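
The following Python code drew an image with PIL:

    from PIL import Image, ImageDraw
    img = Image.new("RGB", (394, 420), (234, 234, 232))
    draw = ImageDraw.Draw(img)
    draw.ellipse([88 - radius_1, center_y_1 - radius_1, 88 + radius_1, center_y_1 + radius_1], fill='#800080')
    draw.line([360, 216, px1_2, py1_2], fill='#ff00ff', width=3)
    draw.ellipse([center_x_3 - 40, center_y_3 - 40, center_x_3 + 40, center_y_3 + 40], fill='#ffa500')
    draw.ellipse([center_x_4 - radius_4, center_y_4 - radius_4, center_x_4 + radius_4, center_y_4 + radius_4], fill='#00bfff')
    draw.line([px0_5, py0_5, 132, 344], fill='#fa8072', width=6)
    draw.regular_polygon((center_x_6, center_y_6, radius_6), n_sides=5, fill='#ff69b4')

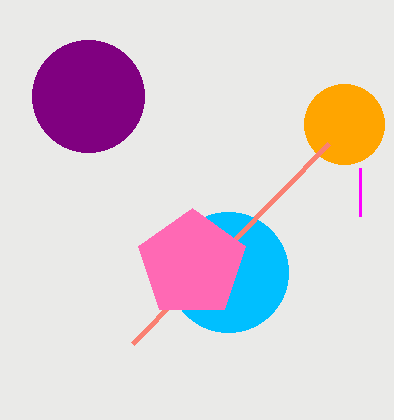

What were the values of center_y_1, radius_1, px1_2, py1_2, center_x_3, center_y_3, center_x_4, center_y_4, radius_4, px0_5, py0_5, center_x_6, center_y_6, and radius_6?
center_y_1 = 96
radius_1 = 56
px1_2 = 360
py1_2 = 168
center_x_3 = 344
center_y_3 = 124
center_x_4 = 228
center_y_4 = 272
radius_4 = 60
px0_5 = 328
py0_5 = 144
center_x_6 = 192
center_y_6 = 264
radius_6 = 56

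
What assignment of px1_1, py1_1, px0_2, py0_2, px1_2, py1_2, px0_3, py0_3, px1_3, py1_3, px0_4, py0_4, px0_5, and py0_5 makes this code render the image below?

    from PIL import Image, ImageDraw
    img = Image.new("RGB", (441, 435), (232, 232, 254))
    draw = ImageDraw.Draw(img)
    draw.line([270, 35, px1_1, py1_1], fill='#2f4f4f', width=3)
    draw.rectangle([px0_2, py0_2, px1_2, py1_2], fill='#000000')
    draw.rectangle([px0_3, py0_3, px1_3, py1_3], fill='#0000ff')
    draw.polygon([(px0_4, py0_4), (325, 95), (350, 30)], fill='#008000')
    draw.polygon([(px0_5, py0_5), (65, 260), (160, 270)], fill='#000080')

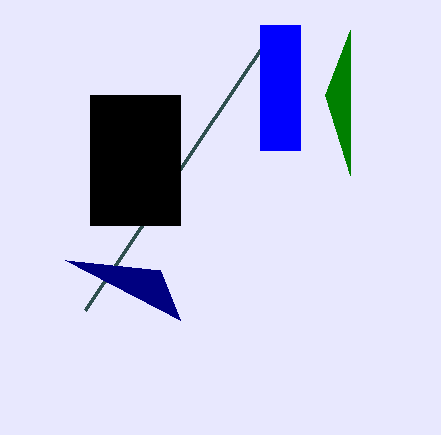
px1_1 = 85; py1_1 = 310; px0_2 = 90; py0_2 = 95; px1_2 = 180; py1_2 = 225; px0_3 = 260; py0_3 = 25; px1_3 = 300; py1_3 = 150; px0_4 = 350; py0_4 = 175; px0_5 = 180; py0_5 = 320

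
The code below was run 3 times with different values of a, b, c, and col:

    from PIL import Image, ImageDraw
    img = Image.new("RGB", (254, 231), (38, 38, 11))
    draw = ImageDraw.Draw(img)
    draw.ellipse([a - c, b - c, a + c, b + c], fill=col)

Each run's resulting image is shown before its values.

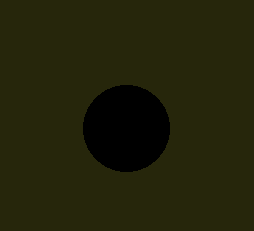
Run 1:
a = 126; b = 128; c = 43; col = 'black'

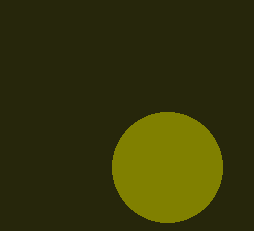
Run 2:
a = 167; b = 167; c = 55; col = 'olive'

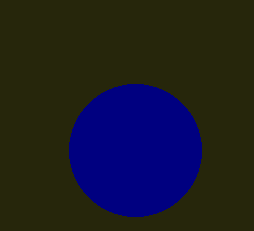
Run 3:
a = 135; b = 150; c = 66; col = 'navy'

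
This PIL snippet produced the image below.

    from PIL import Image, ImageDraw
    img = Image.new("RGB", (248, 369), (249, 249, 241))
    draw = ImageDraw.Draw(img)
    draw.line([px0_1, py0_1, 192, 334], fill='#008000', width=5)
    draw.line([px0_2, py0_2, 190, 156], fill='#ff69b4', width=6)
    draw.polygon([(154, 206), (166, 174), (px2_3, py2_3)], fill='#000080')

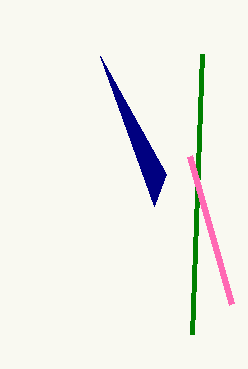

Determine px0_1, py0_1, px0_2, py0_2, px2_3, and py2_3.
px0_1 = 202; py0_1 = 54; px0_2 = 232; py0_2 = 304; px2_3 = 100; py2_3 = 56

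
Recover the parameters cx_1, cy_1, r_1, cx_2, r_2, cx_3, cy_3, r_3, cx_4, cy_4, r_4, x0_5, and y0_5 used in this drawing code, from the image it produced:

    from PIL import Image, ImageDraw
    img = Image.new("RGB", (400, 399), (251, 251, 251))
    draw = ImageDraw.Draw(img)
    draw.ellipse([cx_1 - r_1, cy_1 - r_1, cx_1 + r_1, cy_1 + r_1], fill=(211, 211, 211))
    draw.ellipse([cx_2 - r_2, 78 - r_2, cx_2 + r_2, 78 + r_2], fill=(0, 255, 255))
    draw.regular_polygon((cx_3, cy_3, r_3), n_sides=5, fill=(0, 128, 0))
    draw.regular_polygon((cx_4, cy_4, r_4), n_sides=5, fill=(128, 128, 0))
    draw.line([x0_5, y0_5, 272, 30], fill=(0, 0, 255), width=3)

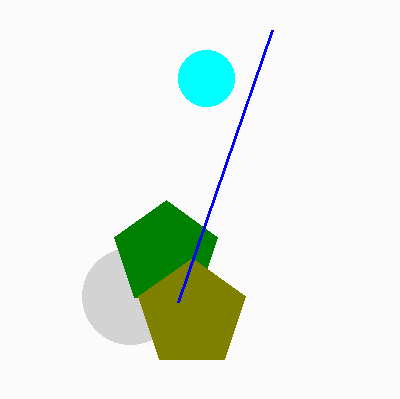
cx_1 = 130; cy_1 = 296; r_1 = 48; cx_2 = 206; r_2 = 28; cx_3 = 166; cy_3 = 254; r_3 = 54; cx_4 = 192; cy_4 = 314; r_4 = 56; x0_5 = 178; y0_5 = 302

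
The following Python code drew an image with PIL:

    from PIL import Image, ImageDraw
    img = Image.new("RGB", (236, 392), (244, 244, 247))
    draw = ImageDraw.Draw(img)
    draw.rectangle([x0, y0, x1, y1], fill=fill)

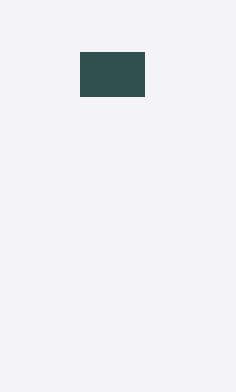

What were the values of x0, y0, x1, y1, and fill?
x0 = 80, y0 = 52, x1 = 144, y1 = 96, fill = 'darkslategray'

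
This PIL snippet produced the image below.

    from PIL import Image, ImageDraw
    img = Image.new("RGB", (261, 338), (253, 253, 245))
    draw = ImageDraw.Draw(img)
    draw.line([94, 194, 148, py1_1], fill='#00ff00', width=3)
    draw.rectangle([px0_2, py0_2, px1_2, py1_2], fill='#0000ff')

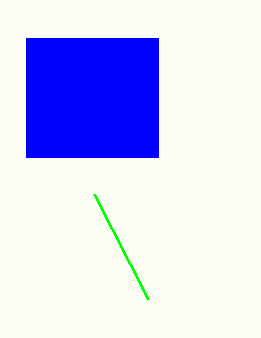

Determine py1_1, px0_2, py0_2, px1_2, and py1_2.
py1_1 = 299
px0_2 = 26
py0_2 = 38
px1_2 = 158
py1_2 = 157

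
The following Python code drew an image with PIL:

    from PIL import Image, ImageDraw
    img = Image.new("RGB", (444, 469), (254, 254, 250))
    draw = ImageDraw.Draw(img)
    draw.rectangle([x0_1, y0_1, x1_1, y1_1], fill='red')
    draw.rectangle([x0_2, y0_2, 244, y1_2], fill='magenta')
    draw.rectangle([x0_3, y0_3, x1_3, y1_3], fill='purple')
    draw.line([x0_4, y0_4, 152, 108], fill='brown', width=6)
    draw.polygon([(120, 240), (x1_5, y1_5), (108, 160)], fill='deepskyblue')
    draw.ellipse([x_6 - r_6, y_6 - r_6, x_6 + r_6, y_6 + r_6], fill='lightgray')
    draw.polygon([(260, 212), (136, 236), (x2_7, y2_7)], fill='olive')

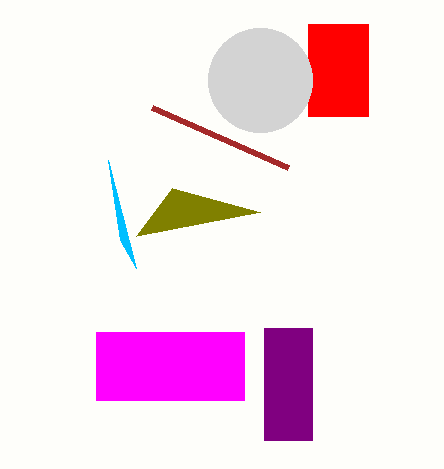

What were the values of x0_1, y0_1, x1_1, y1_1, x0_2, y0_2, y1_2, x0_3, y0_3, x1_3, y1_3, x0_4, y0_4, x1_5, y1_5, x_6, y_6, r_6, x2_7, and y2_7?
x0_1 = 308, y0_1 = 24, x1_1 = 368, y1_1 = 116, x0_2 = 96, y0_2 = 332, y1_2 = 400, x0_3 = 264, y0_3 = 328, x1_3 = 312, y1_3 = 440, x0_4 = 288, y0_4 = 168, x1_5 = 136, y1_5 = 268, x_6 = 260, y_6 = 80, r_6 = 52, x2_7 = 172, y2_7 = 188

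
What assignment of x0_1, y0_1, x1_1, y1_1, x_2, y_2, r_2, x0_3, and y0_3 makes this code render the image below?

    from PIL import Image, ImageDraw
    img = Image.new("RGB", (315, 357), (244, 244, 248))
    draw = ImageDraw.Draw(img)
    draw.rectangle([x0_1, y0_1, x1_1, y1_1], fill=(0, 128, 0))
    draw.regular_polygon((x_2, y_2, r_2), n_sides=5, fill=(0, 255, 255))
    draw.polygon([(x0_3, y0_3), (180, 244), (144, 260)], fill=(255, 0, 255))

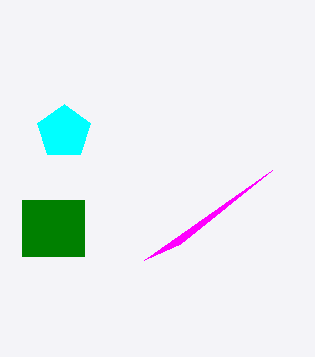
x0_1 = 22, y0_1 = 200, x1_1 = 84, y1_1 = 256, x_2 = 64, y_2 = 132, r_2 = 28, x0_3 = 272, y0_3 = 170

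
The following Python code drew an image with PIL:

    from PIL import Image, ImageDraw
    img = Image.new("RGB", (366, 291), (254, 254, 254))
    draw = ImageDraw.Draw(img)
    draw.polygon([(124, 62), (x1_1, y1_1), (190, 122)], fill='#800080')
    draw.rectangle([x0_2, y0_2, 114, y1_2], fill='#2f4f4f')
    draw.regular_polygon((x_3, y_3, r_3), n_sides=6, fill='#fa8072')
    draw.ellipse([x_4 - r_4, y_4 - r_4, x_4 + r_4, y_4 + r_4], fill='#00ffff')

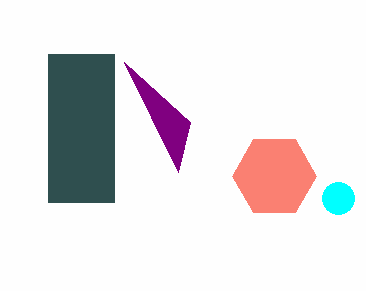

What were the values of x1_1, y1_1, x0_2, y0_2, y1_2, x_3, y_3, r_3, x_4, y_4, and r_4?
x1_1 = 178
y1_1 = 172
x0_2 = 48
y0_2 = 54
y1_2 = 202
x_3 = 274
y_3 = 176
r_3 = 42
x_4 = 338
y_4 = 198
r_4 = 16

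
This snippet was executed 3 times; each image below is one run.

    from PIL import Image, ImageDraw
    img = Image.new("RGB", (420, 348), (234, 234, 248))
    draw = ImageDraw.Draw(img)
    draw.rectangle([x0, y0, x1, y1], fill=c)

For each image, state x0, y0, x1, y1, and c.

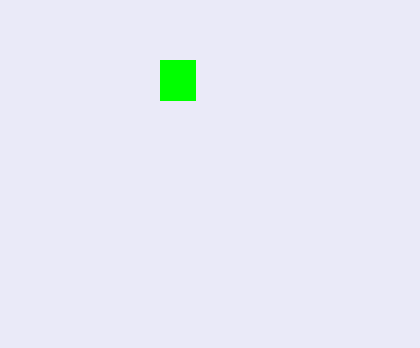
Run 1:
x0 = 160, y0 = 60, x1 = 195, y1 = 100, c = 'lime'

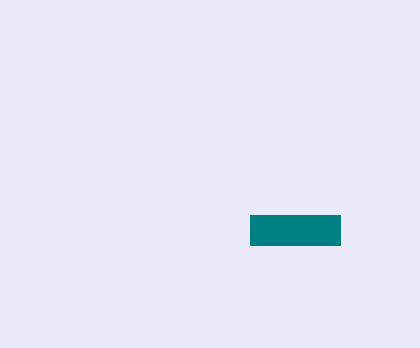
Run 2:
x0 = 250
y0 = 215
x1 = 340
y1 = 245
c = 'teal'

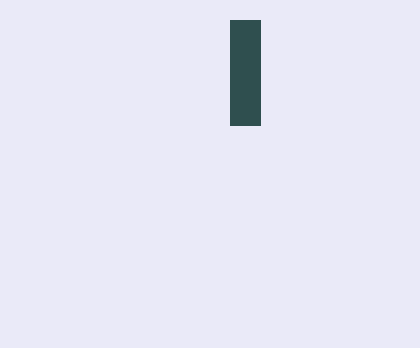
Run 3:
x0 = 230, y0 = 20, x1 = 260, y1 = 125, c = 'darkslategray'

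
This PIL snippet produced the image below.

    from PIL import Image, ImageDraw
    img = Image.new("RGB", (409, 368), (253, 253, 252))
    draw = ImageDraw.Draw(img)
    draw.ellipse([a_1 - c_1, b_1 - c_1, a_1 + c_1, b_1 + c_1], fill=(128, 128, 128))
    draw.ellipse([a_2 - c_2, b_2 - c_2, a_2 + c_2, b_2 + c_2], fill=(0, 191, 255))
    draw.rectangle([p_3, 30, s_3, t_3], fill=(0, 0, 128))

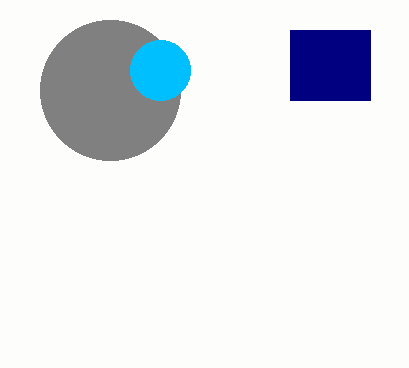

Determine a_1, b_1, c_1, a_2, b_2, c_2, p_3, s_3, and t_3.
a_1 = 110; b_1 = 90; c_1 = 70; a_2 = 160; b_2 = 70; c_2 = 30; p_3 = 290; s_3 = 370; t_3 = 100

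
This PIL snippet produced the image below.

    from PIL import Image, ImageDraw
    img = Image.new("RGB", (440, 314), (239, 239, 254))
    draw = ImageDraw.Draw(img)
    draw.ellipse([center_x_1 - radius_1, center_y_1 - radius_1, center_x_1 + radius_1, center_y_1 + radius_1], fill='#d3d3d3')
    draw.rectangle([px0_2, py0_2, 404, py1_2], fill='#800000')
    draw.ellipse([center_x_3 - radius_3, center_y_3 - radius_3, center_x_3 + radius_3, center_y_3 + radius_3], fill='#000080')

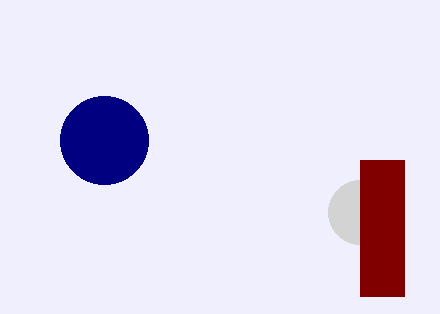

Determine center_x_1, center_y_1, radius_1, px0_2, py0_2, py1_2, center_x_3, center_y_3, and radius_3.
center_x_1 = 360, center_y_1 = 212, radius_1 = 32, px0_2 = 360, py0_2 = 160, py1_2 = 296, center_x_3 = 104, center_y_3 = 140, radius_3 = 44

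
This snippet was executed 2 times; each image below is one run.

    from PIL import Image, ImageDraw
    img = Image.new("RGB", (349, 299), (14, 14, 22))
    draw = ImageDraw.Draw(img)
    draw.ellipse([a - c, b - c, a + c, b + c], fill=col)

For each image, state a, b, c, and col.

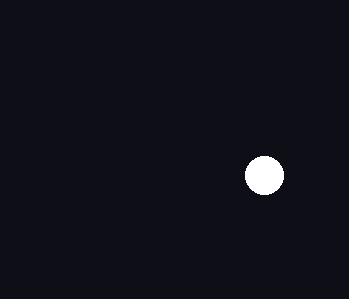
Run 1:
a = 264; b = 175; c = 19; col = 'white'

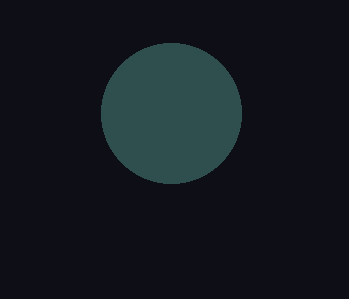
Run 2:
a = 171
b = 113
c = 70
col = 'darkslategray'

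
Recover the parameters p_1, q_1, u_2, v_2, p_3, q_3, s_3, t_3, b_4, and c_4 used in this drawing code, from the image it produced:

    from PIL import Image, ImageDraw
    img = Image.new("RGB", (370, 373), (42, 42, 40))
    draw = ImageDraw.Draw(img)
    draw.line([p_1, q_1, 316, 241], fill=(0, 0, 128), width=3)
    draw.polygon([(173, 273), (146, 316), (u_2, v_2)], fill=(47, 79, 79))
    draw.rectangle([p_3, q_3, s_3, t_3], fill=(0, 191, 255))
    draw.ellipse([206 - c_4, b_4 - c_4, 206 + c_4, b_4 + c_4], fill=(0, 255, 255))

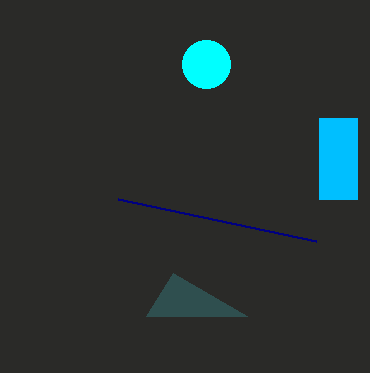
p_1 = 118, q_1 = 199, u_2 = 247, v_2 = 316, p_3 = 319, q_3 = 118, s_3 = 357, t_3 = 199, b_4 = 64, c_4 = 24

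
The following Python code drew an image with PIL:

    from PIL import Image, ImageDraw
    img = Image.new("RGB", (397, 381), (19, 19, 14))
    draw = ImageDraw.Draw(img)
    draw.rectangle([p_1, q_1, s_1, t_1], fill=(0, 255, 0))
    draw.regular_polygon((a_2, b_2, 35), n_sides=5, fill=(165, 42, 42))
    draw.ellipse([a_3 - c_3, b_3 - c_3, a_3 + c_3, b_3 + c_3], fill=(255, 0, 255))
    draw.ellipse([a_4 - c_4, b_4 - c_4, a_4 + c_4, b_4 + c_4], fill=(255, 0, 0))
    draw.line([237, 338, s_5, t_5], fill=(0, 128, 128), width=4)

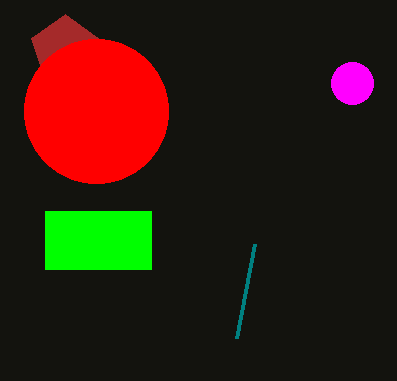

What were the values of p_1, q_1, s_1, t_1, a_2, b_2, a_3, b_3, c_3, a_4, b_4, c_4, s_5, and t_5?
p_1 = 45; q_1 = 211; s_1 = 151; t_1 = 269; a_2 = 65; b_2 = 49; a_3 = 352; b_3 = 83; c_3 = 21; a_4 = 96; b_4 = 111; c_4 = 72; s_5 = 255; t_5 = 244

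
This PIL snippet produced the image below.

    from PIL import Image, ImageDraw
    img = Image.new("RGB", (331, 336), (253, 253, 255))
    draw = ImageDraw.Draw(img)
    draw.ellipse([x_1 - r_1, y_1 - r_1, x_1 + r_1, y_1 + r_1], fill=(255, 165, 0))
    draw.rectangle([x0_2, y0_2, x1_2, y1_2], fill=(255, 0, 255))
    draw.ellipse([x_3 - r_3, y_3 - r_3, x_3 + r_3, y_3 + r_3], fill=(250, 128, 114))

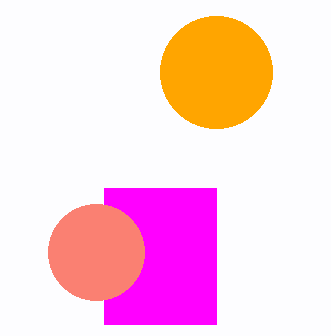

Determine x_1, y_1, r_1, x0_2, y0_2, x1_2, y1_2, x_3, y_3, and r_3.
x_1 = 216, y_1 = 72, r_1 = 56, x0_2 = 104, y0_2 = 188, x1_2 = 216, y1_2 = 324, x_3 = 96, y_3 = 252, r_3 = 48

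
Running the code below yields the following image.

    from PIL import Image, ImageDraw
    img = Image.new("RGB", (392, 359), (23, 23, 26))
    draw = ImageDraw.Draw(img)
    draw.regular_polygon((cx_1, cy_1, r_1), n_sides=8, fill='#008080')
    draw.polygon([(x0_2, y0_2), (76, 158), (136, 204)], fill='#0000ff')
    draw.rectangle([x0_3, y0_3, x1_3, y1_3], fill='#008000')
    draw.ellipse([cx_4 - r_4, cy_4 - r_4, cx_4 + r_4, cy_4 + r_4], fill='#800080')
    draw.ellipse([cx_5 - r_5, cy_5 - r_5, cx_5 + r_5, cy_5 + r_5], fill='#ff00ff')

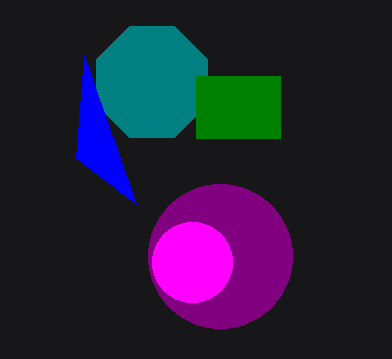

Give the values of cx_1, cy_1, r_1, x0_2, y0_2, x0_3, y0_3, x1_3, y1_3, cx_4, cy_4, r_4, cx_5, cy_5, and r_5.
cx_1 = 152, cy_1 = 82, r_1 = 60, x0_2 = 84, y0_2 = 56, x0_3 = 196, y0_3 = 76, x1_3 = 280, y1_3 = 138, cx_4 = 220, cy_4 = 256, r_4 = 72, cx_5 = 192, cy_5 = 262, r_5 = 40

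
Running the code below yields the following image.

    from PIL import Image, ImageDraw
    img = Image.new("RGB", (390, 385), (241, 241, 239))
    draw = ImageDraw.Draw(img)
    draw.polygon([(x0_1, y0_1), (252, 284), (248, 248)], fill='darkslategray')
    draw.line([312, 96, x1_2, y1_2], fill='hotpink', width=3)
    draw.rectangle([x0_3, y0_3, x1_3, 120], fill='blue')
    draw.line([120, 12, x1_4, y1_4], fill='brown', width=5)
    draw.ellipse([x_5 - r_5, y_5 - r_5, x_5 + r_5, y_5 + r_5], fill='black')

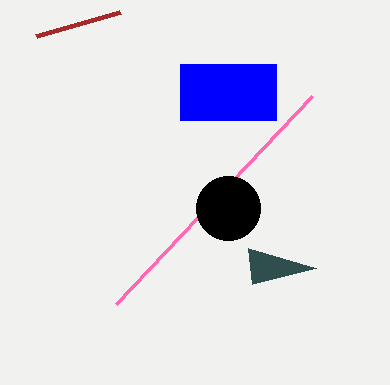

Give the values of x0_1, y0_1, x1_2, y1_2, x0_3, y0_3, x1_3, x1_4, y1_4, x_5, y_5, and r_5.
x0_1 = 316
y0_1 = 268
x1_2 = 116
y1_2 = 304
x0_3 = 180
y0_3 = 64
x1_3 = 276
x1_4 = 36
y1_4 = 36
x_5 = 228
y_5 = 208
r_5 = 32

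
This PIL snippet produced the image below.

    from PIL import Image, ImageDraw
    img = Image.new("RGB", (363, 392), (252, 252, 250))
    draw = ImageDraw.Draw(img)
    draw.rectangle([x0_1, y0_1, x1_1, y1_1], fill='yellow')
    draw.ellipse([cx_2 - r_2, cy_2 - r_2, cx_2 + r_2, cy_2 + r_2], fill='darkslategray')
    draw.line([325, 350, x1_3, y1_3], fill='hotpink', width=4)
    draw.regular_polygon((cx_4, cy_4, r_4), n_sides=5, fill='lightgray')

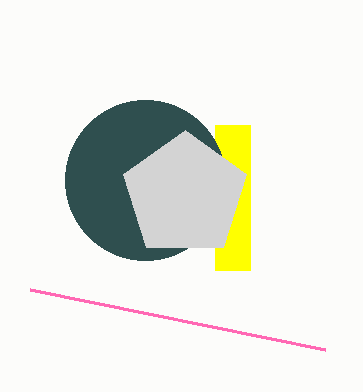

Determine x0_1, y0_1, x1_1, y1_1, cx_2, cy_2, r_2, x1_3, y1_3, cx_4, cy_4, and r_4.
x0_1 = 215
y0_1 = 125
x1_1 = 250
y1_1 = 270
cx_2 = 145
cy_2 = 180
r_2 = 80
x1_3 = 30
y1_3 = 290
cx_4 = 185
cy_4 = 195
r_4 = 65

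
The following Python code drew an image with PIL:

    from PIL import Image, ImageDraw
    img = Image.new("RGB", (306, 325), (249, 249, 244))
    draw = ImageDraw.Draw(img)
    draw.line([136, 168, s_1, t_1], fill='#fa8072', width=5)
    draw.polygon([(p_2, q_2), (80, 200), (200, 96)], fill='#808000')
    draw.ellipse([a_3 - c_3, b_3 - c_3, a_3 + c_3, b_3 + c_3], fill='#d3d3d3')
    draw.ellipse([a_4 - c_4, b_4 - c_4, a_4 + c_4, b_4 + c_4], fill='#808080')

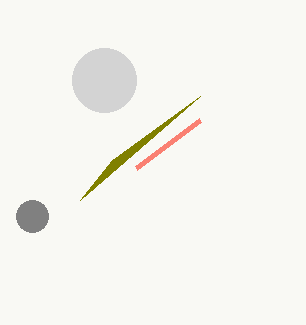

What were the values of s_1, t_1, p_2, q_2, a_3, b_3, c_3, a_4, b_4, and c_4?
s_1 = 200; t_1 = 120; p_2 = 112; q_2 = 160; a_3 = 104; b_3 = 80; c_3 = 32; a_4 = 32; b_4 = 216; c_4 = 16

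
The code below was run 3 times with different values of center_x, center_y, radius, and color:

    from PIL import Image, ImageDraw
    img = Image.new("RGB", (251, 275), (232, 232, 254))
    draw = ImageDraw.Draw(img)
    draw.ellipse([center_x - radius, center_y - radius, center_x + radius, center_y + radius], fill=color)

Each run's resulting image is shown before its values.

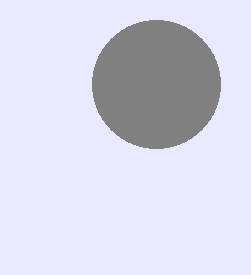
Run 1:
center_x = 156; center_y = 84; radius = 64; color = 'gray'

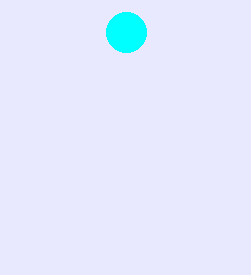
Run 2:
center_x = 126, center_y = 32, radius = 20, color = 'cyan'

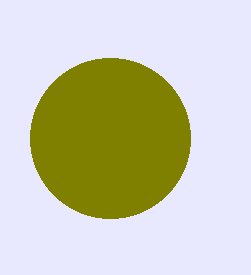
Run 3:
center_x = 110, center_y = 138, radius = 80, color = 'olive'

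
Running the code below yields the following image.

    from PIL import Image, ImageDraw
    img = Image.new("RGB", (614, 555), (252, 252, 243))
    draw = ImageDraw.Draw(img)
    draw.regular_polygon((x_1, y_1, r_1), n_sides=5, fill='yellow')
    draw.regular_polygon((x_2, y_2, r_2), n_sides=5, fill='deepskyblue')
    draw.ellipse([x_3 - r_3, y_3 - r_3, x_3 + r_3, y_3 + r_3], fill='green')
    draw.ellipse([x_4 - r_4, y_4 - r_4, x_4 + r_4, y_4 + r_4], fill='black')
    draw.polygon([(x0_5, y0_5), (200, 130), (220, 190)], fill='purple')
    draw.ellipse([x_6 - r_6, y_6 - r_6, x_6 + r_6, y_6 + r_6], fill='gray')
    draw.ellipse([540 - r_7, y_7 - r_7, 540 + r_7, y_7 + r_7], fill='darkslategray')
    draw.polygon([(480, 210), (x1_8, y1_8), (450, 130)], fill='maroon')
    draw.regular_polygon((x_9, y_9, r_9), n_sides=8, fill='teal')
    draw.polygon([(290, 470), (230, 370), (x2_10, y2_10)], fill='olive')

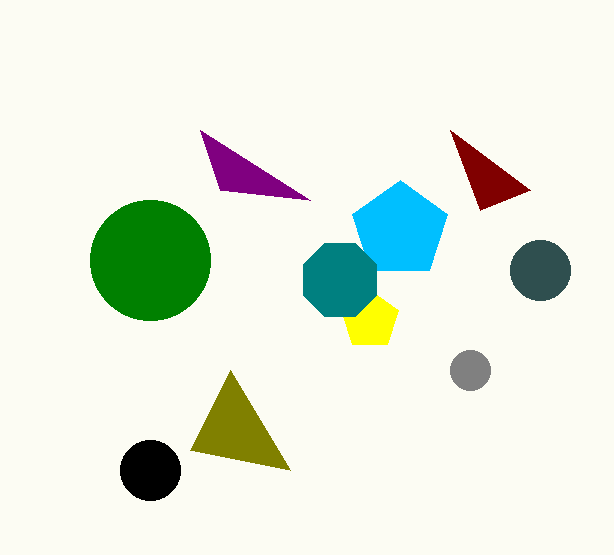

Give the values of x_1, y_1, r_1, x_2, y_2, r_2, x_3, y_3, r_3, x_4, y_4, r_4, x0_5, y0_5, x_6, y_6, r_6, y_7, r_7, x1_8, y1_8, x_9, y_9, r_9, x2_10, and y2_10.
x_1 = 370
y_1 = 320
r_1 = 30
x_2 = 400
y_2 = 230
r_2 = 50
x_3 = 150
y_3 = 260
r_3 = 60
x_4 = 150
y_4 = 470
r_4 = 30
x0_5 = 310
y0_5 = 200
x_6 = 470
y_6 = 370
r_6 = 20
y_7 = 270
r_7 = 30
x1_8 = 530
y1_8 = 190
x_9 = 340
y_9 = 280
r_9 = 40
x2_10 = 190
y2_10 = 450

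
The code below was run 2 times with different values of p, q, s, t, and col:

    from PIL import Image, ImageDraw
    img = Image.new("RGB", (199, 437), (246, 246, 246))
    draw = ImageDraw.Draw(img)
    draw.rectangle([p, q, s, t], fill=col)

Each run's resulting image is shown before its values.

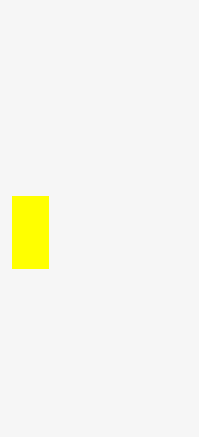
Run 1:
p = 12, q = 196, s = 48, t = 268, col = 'yellow'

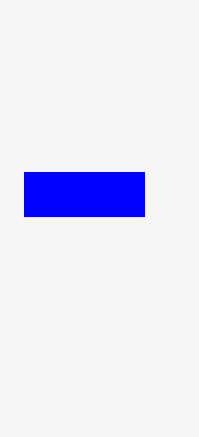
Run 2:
p = 24
q = 172
s = 144
t = 216
col = 'blue'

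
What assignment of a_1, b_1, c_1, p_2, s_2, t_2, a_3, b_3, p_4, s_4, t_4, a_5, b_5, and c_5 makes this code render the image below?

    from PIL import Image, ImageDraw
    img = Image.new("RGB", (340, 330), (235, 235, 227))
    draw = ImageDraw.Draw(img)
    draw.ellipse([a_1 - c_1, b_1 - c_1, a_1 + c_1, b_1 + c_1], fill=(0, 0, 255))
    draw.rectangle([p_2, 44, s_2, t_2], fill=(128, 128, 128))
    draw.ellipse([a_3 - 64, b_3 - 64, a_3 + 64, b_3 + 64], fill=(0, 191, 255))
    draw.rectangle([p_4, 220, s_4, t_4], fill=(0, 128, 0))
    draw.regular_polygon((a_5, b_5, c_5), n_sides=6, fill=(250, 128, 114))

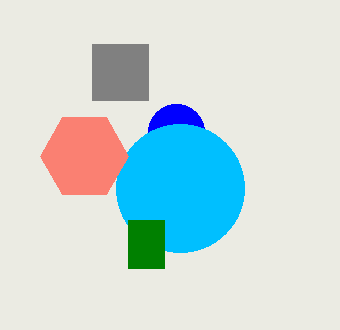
a_1 = 176, b_1 = 132, c_1 = 28, p_2 = 92, s_2 = 148, t_2 = 100, a_3 = 180, b_3 = 188, p_4 = 128, s_4 = 164, t_4 = 268, a_5 = 84, b_5 = 156, c_5 = 44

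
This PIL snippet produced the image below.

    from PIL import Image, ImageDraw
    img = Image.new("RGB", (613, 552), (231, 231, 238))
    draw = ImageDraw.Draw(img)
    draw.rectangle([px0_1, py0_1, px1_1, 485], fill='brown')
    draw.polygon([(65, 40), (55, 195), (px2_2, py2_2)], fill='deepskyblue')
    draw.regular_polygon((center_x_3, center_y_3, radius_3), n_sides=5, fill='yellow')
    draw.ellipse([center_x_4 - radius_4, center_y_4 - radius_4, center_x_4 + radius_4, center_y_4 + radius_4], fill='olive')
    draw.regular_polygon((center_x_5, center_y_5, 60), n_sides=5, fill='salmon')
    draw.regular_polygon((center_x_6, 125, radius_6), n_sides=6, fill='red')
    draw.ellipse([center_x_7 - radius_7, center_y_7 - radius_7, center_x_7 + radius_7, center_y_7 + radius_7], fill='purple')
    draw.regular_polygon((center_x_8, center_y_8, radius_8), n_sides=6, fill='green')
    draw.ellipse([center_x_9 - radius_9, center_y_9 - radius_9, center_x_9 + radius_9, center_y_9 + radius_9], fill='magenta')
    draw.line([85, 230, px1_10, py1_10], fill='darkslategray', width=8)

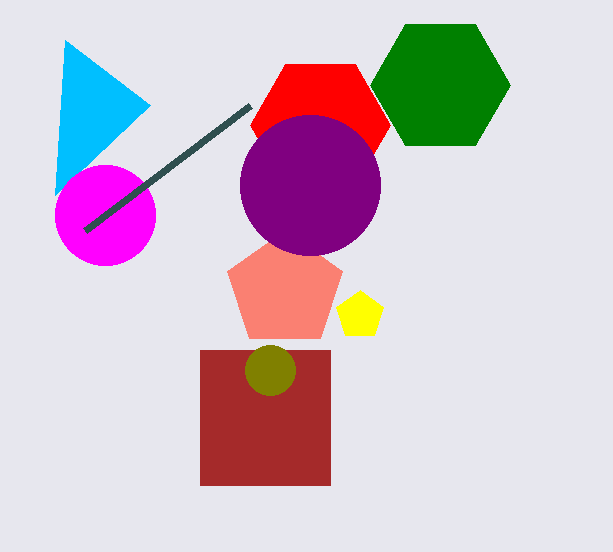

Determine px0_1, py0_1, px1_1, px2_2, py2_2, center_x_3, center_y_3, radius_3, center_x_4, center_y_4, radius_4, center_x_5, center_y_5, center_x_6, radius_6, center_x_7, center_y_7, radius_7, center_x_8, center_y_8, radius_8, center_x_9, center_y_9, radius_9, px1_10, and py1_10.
px0_1 = 200
py0_1 = 350
px1_1 = 330
px2_2 = 150
py2_2 = 105
center_x_3 = 360
center_y_3 = 315
radius_3 = 25
center_x_4 = 270
center_y_4 = 370
radius_4 = 25
center_x_5 = 285
center_y_5 = 290
center_x_6 = 320
radius_6 = 70
center_x_7 = 310
center_y_7 = 185
radius_7 = 70
center_x_8 = 440
center_y_8 = 85
radius_8 = 70
center_x_9 = 105
center_y_9 = 215
radius_9 = 50
px1_10 = 250
py1_10 = 105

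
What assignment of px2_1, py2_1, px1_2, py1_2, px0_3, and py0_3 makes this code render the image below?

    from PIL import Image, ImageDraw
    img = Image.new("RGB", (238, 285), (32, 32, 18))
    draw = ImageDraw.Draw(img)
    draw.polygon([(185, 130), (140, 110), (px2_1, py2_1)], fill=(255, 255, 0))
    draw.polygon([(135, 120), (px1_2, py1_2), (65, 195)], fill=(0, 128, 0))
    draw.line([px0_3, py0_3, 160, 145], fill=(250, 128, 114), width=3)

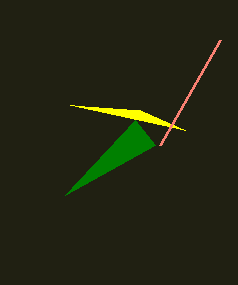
px2_1 = 70; py2_1 = 105; px1_2 = 155; py1_2 = 145; px0_3 = 220; py0_3 = 40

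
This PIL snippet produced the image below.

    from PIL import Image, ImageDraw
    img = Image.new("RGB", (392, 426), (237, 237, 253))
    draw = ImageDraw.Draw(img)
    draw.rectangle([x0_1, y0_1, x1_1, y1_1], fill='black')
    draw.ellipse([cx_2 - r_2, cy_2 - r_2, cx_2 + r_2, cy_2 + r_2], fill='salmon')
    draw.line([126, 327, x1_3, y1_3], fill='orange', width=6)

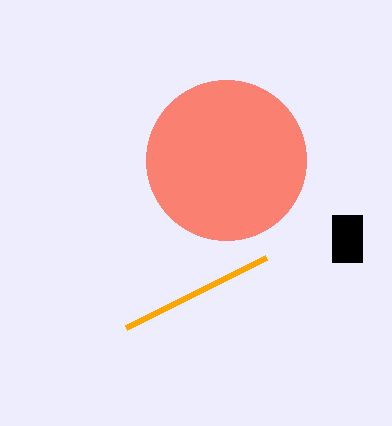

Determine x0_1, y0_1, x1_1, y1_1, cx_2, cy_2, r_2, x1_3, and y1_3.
x0_1 = 332, y0_1 = 215, x1_1 = 362, y1_1 = 262, cx_2 = 226, cy_2 = 160, r_2 = 80, x1_3 = 266, y1_3 = 257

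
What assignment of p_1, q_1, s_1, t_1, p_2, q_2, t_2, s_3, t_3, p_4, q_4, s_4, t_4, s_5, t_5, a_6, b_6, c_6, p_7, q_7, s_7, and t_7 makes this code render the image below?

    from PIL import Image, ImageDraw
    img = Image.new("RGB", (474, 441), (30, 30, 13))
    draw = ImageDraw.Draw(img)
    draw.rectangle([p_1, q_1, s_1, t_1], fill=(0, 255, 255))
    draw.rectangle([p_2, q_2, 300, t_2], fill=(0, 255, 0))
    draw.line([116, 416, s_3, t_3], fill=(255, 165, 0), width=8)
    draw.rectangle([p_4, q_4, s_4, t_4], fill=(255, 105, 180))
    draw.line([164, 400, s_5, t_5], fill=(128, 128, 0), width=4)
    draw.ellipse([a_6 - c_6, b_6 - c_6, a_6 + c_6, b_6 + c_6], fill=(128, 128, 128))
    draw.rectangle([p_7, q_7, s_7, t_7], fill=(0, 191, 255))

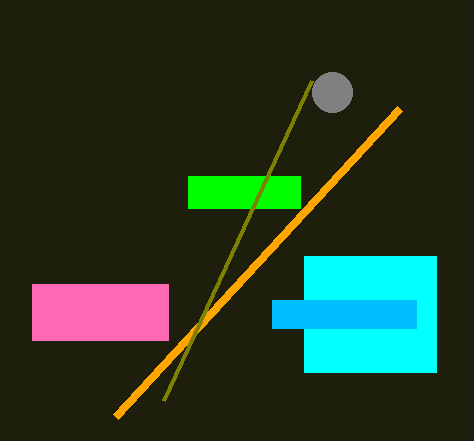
p_1 = 304, q_1 = 256, s_1 = 436, t_1 = 372, p_2 = 188, q_2 = 176, t_2 = 208, s_3 = 400, t_3 = 108, p_4 = 32, q_4 = 284, s_4 = 168, t_4 = 340, s_5 = 312, t_5 = 80, a_6 = 332, b_6 = 92, c_6 = 20, p_7 = 272, q_7 = 300, s_7 = 416, t_7 = 328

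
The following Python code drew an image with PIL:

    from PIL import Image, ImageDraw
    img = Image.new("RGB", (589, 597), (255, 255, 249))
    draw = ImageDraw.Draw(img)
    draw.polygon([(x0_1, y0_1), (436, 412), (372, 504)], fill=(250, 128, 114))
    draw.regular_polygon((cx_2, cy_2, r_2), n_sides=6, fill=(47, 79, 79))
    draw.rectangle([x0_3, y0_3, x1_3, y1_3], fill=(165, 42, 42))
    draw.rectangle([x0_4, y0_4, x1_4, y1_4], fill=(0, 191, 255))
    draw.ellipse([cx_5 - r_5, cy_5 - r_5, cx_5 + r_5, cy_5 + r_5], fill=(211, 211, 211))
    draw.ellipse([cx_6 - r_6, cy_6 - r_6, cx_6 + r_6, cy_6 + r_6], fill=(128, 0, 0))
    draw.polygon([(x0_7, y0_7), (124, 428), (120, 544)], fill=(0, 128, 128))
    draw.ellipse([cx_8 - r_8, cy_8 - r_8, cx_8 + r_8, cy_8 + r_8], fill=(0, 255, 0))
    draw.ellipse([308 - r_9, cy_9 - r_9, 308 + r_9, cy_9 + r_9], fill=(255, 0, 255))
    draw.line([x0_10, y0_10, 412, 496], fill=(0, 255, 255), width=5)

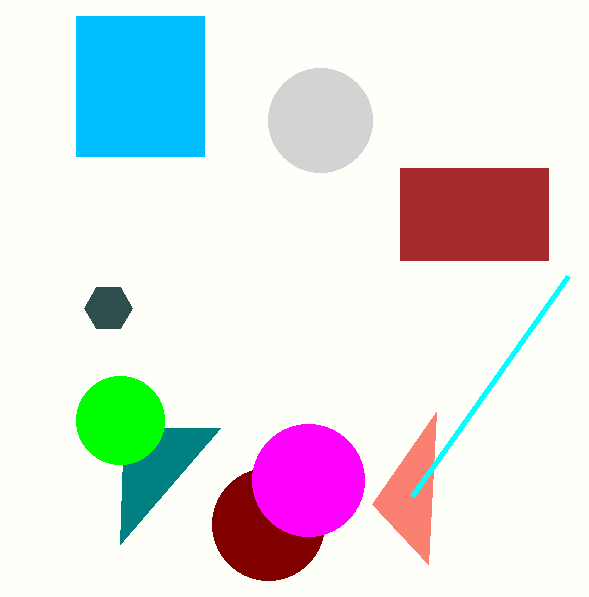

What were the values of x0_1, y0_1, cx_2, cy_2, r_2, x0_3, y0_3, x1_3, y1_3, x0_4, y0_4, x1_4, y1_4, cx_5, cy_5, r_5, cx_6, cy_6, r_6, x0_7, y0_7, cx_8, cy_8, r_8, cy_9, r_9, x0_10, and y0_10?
x0_1 = 428
y0_1 = 564
cx_2 = 108
cy_2 = 308
r_2 = 24
x0_3 = 400
y0_3 = 168
x1_3 = 548
y1_3 = 260
x0_4 = 76
y0_4 = 16
x1_4 = 204
y1_4 = 156
cx_5 = 320
cy_5 = 120
r_5 = 52
cx_6 = 268
cy_6 = 524
r_6 = 56
x0_7 = 220
y0_7 = 428
cx_8 = 120
cy_8 = 420
r_8 = 44
cy_9 = 480
r_9 = 56
x0_10 = 568
y0_10 = 276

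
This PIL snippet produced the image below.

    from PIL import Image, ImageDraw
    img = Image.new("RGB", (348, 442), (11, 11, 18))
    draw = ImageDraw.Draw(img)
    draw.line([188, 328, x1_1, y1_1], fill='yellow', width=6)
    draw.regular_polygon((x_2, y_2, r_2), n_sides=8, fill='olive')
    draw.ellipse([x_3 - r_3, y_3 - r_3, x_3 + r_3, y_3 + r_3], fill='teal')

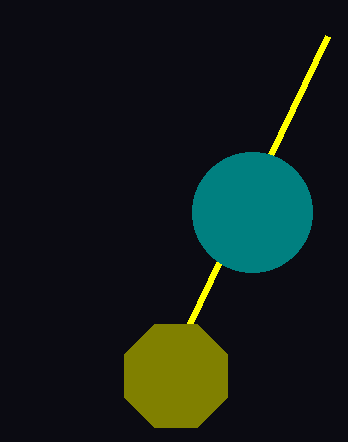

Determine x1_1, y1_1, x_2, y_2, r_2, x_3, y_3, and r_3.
x1_1 = 328; y1_1 = 36; x_2 = 176; y_2 = 376; r_2 = 56; x_3 = 252; y_3 = 212; r_3 = 60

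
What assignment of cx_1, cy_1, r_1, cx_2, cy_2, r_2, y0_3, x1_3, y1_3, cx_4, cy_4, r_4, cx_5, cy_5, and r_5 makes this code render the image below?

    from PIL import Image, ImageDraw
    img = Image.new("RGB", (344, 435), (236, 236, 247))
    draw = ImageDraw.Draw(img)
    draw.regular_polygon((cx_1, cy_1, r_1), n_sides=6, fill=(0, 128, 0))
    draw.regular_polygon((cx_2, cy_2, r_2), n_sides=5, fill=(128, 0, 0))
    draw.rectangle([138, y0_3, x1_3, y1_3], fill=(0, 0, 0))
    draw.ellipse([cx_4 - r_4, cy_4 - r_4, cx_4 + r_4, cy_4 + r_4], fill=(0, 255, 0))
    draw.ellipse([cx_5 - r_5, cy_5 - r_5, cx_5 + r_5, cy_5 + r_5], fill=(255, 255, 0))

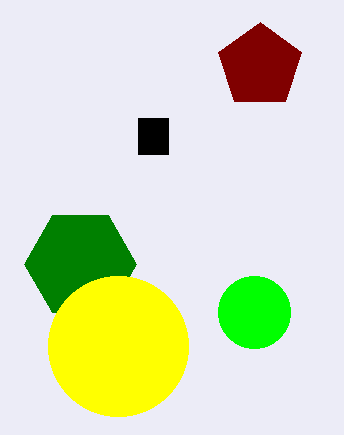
cx_1 = 80; cy_1 = 264; r_1 = 56; cx_2 = 260; cy_2 = 66; r_2 = 44; y0_3 = 118; x1_3 = 168; y1_3 = 154; cx_4 = 254; cy_4 = 312; r_4 = 36; cx_5 = 118; cy_5 = 346; r_5 = 70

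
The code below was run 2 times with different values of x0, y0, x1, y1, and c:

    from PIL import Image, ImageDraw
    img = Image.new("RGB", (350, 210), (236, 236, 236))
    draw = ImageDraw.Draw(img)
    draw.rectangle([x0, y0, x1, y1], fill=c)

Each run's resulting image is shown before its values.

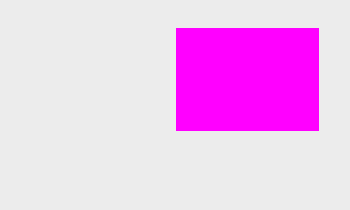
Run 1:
x0 = 176
y0 = 28
x1 = 318
y1 = 130
c = 'magenta'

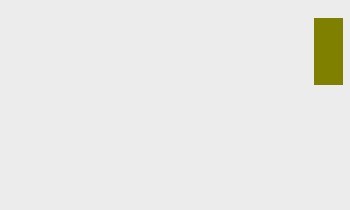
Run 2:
x0 = 314; y0 = 18; x1 = 342; y1 = 84; c = 'olive'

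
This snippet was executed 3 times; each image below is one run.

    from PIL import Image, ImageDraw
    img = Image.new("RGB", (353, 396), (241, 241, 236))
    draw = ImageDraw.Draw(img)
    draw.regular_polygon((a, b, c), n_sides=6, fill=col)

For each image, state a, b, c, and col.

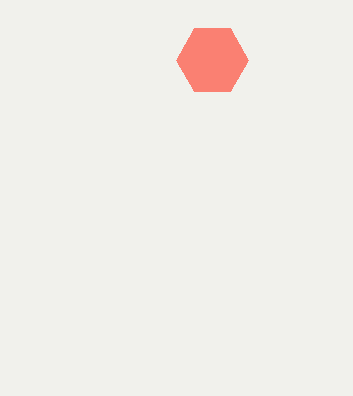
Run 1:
a = 212
b = 60
c = 36
col = 'salmon'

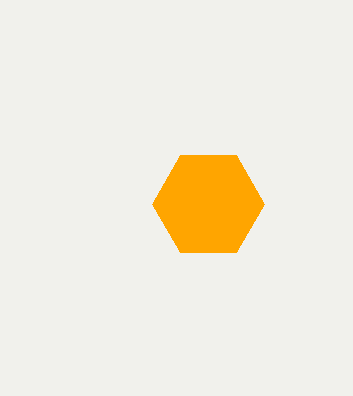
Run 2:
a = 208
b = 204
c = 56
col = 'orange'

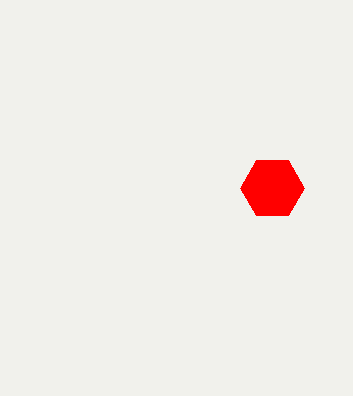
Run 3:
a = 272, b = 188, c = 32, col = 'red'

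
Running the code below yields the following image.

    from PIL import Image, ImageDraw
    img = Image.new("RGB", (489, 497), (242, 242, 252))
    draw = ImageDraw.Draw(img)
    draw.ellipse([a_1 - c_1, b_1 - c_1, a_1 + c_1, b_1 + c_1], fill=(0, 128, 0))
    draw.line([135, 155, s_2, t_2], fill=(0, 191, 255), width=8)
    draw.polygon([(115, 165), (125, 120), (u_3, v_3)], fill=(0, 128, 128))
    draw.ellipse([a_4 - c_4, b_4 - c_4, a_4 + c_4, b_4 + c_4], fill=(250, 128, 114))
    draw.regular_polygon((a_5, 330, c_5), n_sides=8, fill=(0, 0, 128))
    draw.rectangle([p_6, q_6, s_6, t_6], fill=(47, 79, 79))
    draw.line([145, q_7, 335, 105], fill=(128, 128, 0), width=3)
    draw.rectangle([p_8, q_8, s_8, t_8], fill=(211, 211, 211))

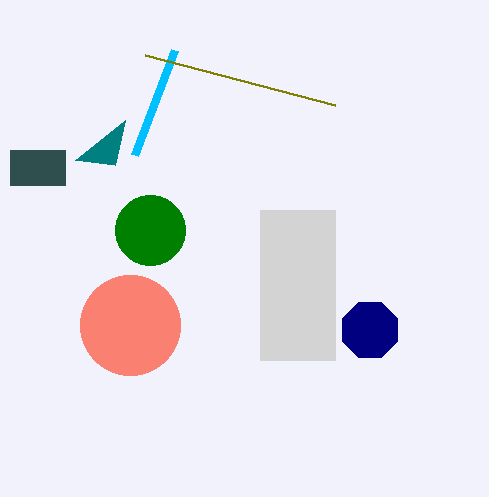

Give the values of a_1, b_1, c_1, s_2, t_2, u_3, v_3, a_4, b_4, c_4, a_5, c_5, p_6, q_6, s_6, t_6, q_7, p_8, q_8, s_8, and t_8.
a_1 = 150
b_1 = 230
c_1 = 35
s_2 = 175
t_2 = 50
u_3 = 75
v_3 = 160
a_4 = 130
b_4 = 325
c_4 = 50
a_5 = 370
c_5 = 30
p_6 = 10
q_6 = 150
s_6 = 65
t_6 = 185
q_7 = 55
p_8 = 260
q_8 = 210
s_8 = 335
t_8 = 360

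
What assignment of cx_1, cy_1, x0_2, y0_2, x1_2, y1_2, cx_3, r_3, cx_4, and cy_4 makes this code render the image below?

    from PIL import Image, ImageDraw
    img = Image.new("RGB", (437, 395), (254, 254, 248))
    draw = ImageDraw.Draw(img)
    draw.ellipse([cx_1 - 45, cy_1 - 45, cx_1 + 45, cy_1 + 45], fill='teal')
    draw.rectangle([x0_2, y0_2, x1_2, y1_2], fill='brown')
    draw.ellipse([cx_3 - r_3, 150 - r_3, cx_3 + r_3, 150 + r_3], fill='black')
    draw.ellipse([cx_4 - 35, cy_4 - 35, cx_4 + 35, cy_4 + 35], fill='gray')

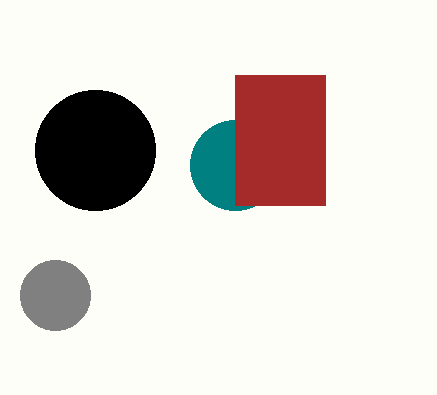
cx_1 = 235; cy_1 = 165; x0_2 = 235; y0_2 = 75; x1_2 = 325; y1_2 = 205; cx_3 = 95; r_3 = 60; cx_4 = 55; cy_4 = 295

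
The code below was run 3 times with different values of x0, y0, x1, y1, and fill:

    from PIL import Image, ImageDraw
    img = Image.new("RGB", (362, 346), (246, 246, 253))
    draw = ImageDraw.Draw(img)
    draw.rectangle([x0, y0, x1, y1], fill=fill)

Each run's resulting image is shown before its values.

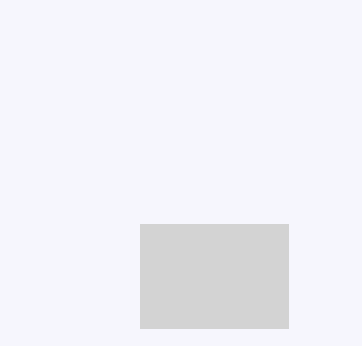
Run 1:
x0 = 140, y0 = 224, x1 = 288, y1 = 328, fill = 'lightgray'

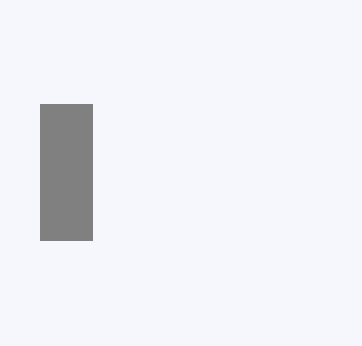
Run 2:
x0 = 40; y0 = 104; x1 = 92; y1 = 240; fill = 'gray'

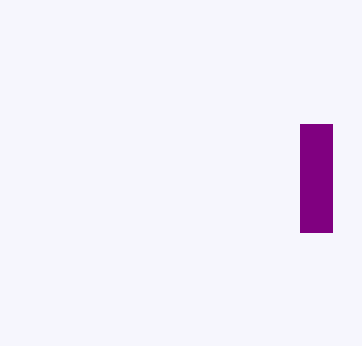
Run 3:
x0 = 300
y0 = 124
x1 = 332
y1 = 232
fill = 'purple'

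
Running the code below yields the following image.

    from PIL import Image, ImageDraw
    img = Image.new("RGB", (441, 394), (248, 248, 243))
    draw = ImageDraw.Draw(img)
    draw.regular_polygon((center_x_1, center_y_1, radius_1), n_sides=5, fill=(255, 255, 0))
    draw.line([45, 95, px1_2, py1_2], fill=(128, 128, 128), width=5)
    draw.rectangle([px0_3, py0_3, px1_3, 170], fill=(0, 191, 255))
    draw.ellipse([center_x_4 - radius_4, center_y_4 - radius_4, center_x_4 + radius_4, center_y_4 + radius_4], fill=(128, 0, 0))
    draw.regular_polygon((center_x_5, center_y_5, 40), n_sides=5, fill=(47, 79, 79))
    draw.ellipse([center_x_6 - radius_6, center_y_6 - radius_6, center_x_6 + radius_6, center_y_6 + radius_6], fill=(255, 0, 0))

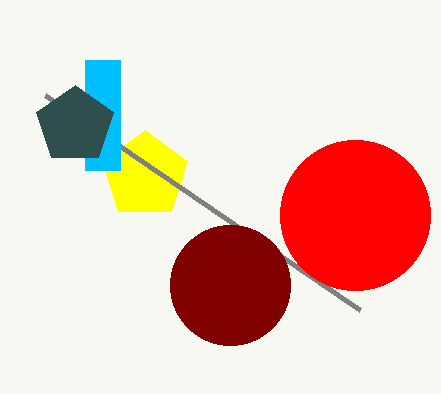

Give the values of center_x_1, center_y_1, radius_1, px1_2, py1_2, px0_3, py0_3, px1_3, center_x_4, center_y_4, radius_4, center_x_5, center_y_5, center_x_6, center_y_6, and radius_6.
center_x_1 = 145
center_y_1 = 175
radius_1 = 45
px1_2 = 360
py1_2 = 310
px0_3 = 85
py0_3 = 60
px1_3 = 120
center_x_4 = 230
center_y_4 = 285
radius_4 = 60
center_x_5 = 75
center_y_5 = 125
center_x_6 = 355
center_y_6 = 215
radius_6 = 75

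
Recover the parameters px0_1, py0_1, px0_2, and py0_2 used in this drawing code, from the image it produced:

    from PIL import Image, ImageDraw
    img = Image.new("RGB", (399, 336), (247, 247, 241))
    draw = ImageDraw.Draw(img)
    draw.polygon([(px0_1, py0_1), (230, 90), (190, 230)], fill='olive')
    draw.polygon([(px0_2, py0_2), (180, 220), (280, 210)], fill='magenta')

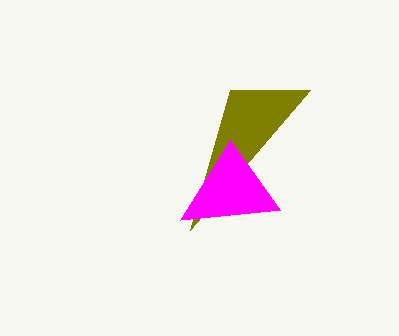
px0_1 = 310, py0_1 = 90, px0_2 = 230, py0_2 = 140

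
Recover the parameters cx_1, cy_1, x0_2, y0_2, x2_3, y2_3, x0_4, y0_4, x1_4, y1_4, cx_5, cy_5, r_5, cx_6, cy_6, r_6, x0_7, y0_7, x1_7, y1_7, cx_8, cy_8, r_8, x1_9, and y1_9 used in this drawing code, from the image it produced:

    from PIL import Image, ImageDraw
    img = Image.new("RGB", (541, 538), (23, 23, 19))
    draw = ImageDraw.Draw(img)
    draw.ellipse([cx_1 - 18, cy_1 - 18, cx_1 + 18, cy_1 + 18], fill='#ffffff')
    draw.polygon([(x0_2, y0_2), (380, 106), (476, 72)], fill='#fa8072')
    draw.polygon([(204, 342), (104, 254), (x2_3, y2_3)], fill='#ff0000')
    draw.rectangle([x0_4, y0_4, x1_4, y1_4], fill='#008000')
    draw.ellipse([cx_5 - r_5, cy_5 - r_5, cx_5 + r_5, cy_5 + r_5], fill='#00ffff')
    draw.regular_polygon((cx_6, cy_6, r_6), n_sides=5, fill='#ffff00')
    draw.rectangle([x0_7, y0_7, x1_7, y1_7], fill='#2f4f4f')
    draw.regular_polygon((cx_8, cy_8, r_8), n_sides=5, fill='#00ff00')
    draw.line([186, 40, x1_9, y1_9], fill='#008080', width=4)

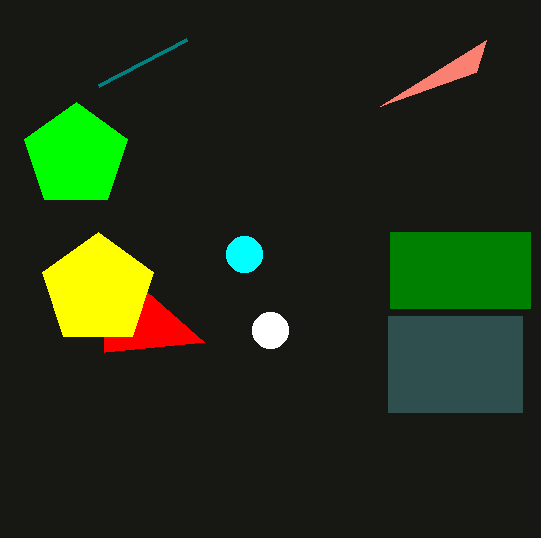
cx_1 = 270; cy_1 = 330; x0_2 = 486; y0_2 = 40; x2_3 = 104; y2_3 = 352; x0_4 = 390; y0_4 = 232; x1_4 = 530; y1_4 = 308; cx_5 = 244; cy_5 = 254; r_5 = 18; cx_6 = 98; cy_6 = 290; r_6 = 58; x0_7 = 388; y0_7 = 316; x1_7 = 522; y1_7 = 412; cx_8 = 76; cy_8 = 156; r_8 = 54; x1_9 = 98; y1_9 = 86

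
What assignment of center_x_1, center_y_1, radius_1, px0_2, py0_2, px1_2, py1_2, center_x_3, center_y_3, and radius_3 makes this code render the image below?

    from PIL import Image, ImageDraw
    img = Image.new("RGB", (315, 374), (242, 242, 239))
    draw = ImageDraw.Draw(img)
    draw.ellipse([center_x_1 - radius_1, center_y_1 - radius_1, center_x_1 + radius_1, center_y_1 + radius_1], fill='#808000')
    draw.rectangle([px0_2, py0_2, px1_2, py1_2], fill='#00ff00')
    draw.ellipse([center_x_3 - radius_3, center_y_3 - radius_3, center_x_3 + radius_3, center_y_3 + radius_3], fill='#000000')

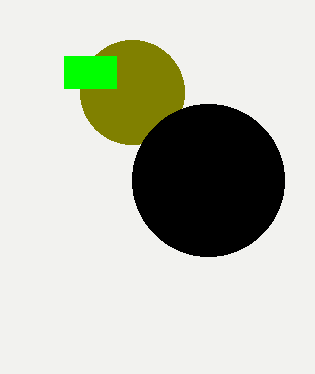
center_x_1 = 132, center_y_1 = 92, radius_1 = 52, px0_2 = 64, py0_2 = 56, px1_2 = 116, py1_2 = 88, center_x_3 = 208, center_y_3 = 180, radius_3 = 76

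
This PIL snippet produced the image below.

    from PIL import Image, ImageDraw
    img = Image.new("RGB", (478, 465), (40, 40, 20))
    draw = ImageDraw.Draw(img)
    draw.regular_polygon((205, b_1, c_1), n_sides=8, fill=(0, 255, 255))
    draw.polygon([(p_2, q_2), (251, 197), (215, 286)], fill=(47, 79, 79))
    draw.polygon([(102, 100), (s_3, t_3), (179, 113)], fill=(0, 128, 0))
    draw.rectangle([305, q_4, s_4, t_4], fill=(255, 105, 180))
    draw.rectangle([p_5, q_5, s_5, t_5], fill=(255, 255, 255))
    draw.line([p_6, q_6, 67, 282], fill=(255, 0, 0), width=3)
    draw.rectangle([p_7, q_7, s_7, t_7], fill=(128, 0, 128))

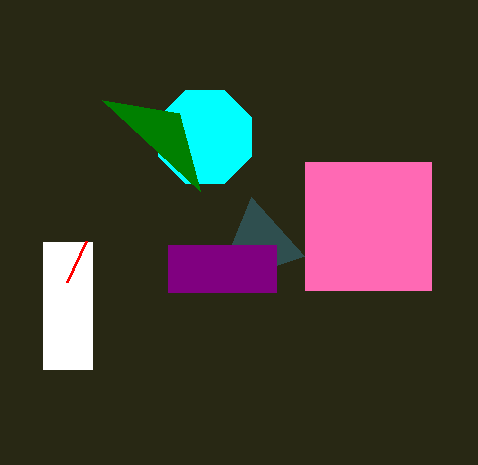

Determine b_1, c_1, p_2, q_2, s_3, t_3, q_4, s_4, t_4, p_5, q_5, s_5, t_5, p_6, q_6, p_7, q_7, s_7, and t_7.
b_1 = 137; c_1 = 50; p_2 = 304; q_2 = 256; s_3 = 200; t_3 = 191; q_4 = 162; s_4 = 431; t_4 = 290; p_5 = 43; q_5 = 242; s_5 = 92; t_5 = 369; p_6 = 86; q_6 = 241; p_7 = 168; q_7 = 245; s_7 = 276; t_7 = 292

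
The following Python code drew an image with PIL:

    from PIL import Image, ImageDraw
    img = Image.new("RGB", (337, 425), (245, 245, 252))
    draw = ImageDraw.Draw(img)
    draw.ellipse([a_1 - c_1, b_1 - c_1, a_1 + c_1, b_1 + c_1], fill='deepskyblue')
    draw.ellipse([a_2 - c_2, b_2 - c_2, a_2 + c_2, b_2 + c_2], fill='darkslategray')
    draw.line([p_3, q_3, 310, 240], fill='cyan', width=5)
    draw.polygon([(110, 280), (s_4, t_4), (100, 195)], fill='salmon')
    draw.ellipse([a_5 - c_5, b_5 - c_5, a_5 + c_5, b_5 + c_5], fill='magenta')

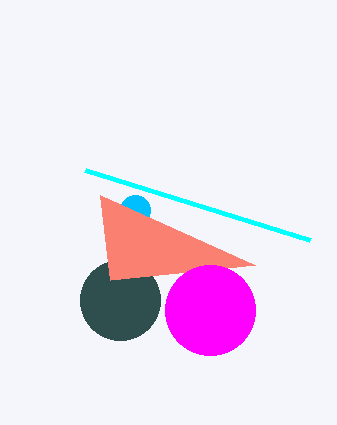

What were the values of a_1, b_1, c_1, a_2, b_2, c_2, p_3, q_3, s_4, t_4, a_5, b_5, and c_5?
a_1 = 135; b_1 = 210; c_1 = 15; a_2 = 120; b_2 = 300; c_2 = 40; p_3 = 85; q_3 = 170; s_4 = 255; t_4 = 265; a_5 = 210; b_5 = 310; c_5 = 45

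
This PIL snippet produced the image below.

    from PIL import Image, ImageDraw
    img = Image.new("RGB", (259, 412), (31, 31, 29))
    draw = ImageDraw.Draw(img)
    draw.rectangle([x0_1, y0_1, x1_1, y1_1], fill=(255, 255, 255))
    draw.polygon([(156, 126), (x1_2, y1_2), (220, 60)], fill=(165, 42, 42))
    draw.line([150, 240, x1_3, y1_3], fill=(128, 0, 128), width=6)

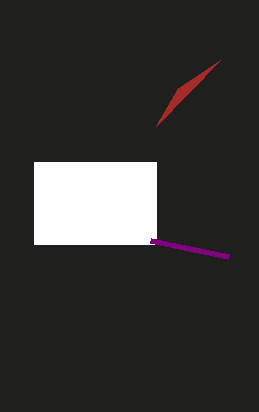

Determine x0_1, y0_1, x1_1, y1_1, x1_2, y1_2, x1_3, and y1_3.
x0_1 = 34, y0_1 = 162, x1_1 = 156, y1_1 = 244, x1_2 = 178, y1_2 = 88, x1_3 = 228, y1_3 = 256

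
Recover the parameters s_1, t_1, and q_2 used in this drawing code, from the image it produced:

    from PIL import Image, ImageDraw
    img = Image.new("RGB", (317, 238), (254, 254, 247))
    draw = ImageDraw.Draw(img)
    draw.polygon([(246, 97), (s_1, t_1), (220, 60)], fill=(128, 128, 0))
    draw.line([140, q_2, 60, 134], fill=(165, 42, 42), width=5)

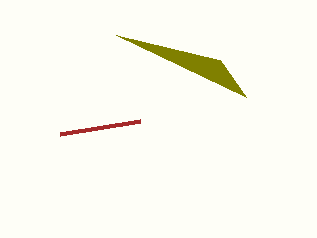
s_1 = 116
t_1 = 35
q_2 = 121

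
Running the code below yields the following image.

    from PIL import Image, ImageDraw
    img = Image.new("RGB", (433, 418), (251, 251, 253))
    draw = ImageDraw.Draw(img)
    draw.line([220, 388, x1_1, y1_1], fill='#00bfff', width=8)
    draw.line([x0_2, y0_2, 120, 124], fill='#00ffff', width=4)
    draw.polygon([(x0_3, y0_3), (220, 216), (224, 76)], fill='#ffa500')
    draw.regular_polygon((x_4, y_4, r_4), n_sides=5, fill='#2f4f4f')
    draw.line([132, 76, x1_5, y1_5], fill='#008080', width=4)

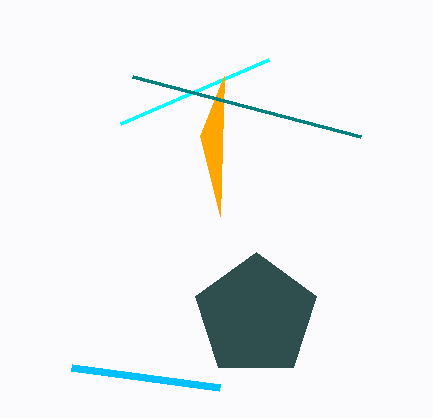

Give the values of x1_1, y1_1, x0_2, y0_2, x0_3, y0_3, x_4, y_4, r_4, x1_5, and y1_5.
x1_1 = 72
y1_1 = 368
x0_2 = 268
y0_2 = 60
x0_3 = 200
y0_3 = 136
x_4 = 256
y_4 = 316
r_4 = 64
x1_5 = 360
y1_5 = 136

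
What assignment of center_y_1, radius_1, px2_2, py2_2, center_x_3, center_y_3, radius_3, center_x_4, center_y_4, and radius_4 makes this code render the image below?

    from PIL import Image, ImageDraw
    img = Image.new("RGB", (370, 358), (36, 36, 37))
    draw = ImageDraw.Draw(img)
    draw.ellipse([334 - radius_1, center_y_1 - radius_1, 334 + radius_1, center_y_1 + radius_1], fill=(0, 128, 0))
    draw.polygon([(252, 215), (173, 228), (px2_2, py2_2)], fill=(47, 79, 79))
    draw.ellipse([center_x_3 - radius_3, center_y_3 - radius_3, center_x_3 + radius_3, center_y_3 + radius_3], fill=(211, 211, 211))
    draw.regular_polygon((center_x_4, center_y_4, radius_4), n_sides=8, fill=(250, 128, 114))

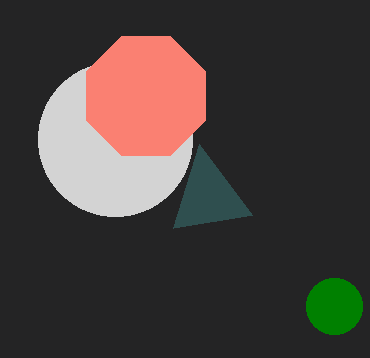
center_y_1 = 306; radius_1 = 28; px2_2 = 199; py2_2 = 144; center_x_3 = 115; center_y_3 = 139; radius_3 = 77; center_x_4 = 146; center_y_4 = 96; radius_4 = 64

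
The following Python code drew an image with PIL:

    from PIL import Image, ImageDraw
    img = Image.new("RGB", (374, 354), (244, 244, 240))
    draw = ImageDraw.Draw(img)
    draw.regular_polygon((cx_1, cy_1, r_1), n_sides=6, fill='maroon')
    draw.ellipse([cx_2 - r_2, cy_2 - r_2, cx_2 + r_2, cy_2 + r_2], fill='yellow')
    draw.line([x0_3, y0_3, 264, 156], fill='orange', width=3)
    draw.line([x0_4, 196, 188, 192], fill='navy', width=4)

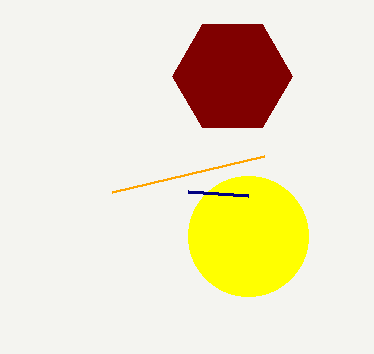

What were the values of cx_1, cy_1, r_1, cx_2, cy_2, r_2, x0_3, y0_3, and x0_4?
cx_1 = 232, cy_1 = 76, r_1 = 60, cx_2 = 248, cy_2 = 236, r_2 = 60, x0_3 = 112, y0_3 = 192, x0_4 = 248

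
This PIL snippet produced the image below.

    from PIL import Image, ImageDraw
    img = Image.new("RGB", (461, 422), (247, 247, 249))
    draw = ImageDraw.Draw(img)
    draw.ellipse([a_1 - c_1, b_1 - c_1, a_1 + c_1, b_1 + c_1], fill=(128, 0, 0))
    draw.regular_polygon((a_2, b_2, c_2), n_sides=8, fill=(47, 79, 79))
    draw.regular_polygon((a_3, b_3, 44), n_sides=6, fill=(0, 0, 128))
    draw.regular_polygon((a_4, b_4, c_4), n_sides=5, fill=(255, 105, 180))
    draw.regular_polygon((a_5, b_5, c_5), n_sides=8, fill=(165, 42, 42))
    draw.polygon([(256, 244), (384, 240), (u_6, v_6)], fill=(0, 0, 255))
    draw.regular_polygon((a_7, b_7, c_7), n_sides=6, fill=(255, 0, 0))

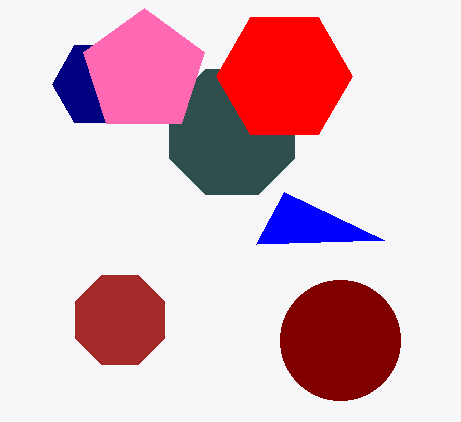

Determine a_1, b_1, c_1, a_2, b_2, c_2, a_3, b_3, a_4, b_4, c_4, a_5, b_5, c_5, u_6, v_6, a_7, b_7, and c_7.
a_1 = 340
b_1 = 340
c_1 = 60
a_2 = 232
b_2 = 132
c_2 = 68
a_3 = 96
b_3 = 84
a_4 = 144
b_4 = 72
c_4 = 64
a_5 = 120
b_5 = 320
c_5 = 48
u_6 = 284
v_6 = 192
a_7 = 284
b_7 = 76
c_7 = 68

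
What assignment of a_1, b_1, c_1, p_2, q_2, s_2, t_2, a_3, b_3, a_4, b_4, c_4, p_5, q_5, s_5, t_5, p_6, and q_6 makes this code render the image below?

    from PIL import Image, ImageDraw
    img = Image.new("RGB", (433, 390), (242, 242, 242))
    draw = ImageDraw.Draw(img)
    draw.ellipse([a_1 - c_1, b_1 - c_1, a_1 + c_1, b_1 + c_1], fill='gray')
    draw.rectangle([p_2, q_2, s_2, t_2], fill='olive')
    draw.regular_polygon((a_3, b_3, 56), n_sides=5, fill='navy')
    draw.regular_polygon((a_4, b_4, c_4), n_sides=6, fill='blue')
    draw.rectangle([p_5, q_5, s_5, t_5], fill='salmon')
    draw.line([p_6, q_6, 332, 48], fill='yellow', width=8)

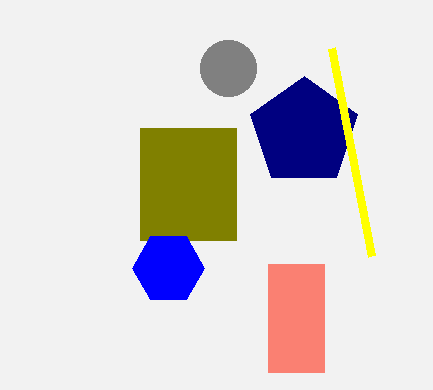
a_1 = 228; b_1 = 68; c_1 = 28; p_2 = 140; q_2 = 128; s_2 = 236; t_2 = 240; a_3 = 304; b_3 = 132; a_4 = 168; b_4 = 268; c_4 = 36; p_5 = 268; q_5 = 264; s_5 = 324; t_5 = 372; p_6 = 372; q_6 = 256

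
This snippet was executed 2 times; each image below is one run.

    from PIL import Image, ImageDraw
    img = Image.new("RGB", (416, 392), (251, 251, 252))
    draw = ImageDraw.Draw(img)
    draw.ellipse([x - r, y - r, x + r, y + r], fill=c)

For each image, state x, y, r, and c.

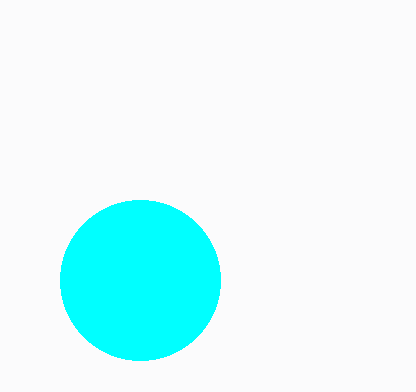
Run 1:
x = 140
y = 280
r = 80
c = 'cyan'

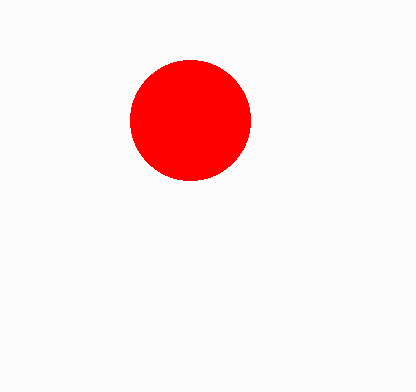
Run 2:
x = 190, y = 120, r = 60, c = 'red'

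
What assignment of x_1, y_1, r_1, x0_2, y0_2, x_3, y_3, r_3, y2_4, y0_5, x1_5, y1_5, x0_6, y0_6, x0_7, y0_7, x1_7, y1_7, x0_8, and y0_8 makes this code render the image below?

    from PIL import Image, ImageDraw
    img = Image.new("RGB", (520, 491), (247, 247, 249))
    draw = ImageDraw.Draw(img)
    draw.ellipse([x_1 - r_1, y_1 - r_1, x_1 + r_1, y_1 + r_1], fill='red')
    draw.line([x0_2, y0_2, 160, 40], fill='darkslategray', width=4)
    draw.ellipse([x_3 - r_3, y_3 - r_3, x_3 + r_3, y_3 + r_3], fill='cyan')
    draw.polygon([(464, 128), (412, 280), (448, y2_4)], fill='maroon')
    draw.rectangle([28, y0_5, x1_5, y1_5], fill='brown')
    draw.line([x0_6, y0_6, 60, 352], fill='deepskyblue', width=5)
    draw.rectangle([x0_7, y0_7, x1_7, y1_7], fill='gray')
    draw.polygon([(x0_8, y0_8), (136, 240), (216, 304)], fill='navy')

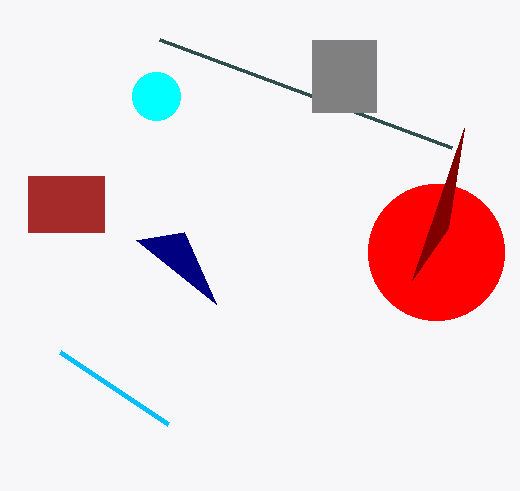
x_1 = 436, y_1 = 252, r_1 = 68, x0_2 = 452, y0_2 = 148, x_3 = 156, y_3 = 96, r_3 = 24, y2_4 = 228, y0_5 = 176, x1_5 = 104, y1_5 = 232, x0_6 = 168, y0_6 = 424, x0_7 = 312, y0_7 = 40, x1_7 = 376, y1_7 = 112, x0_8 = 184, y0_8 = 232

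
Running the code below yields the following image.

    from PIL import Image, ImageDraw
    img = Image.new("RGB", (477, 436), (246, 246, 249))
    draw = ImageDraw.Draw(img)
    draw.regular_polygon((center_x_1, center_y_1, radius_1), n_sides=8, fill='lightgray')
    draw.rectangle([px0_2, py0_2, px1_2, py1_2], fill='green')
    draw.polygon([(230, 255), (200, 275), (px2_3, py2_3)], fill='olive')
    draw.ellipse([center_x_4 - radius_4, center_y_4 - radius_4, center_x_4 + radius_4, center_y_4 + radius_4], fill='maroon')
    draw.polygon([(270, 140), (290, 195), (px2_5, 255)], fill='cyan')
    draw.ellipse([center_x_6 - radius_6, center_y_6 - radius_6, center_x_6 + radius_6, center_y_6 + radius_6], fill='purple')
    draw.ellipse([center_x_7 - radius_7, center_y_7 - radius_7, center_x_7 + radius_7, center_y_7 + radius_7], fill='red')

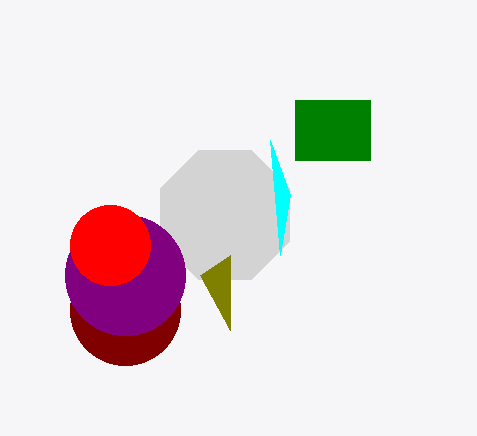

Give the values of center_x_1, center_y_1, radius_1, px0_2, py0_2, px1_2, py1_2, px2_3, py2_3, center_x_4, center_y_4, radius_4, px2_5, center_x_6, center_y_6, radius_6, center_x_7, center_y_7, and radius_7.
center_x_1 = 225
center_y_1 = 215
radius_1 = 70
px0_2 = 295
py0_2 = 100
px1_2 = 370
py1_2 = 160
px2_3 = 230
py2_3 = 330
center_x_4 = 125
center_y_4 = 310
radius_4 = 55
px2_5 = 280
center_x_6 = 125
center_y_6 = 275
radius_6 = 60
center_x_7 = 110
center_y_7 = 245
radius_7 = 40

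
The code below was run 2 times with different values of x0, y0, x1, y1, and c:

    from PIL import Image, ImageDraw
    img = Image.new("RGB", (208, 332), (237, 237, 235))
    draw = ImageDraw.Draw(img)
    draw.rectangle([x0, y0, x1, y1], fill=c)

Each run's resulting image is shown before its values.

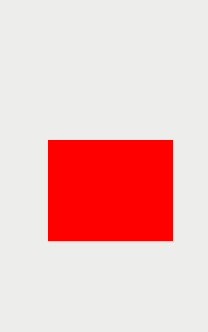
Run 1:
x0 = 48, y0 = 140, x1 = 172, y1 = 240, c = 'red'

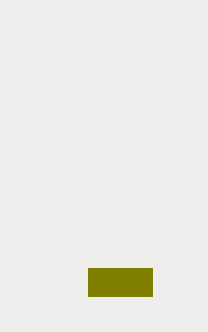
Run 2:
x0 = 88
y0 = 268
x1 = 152
y1 = 296
c = 'olive'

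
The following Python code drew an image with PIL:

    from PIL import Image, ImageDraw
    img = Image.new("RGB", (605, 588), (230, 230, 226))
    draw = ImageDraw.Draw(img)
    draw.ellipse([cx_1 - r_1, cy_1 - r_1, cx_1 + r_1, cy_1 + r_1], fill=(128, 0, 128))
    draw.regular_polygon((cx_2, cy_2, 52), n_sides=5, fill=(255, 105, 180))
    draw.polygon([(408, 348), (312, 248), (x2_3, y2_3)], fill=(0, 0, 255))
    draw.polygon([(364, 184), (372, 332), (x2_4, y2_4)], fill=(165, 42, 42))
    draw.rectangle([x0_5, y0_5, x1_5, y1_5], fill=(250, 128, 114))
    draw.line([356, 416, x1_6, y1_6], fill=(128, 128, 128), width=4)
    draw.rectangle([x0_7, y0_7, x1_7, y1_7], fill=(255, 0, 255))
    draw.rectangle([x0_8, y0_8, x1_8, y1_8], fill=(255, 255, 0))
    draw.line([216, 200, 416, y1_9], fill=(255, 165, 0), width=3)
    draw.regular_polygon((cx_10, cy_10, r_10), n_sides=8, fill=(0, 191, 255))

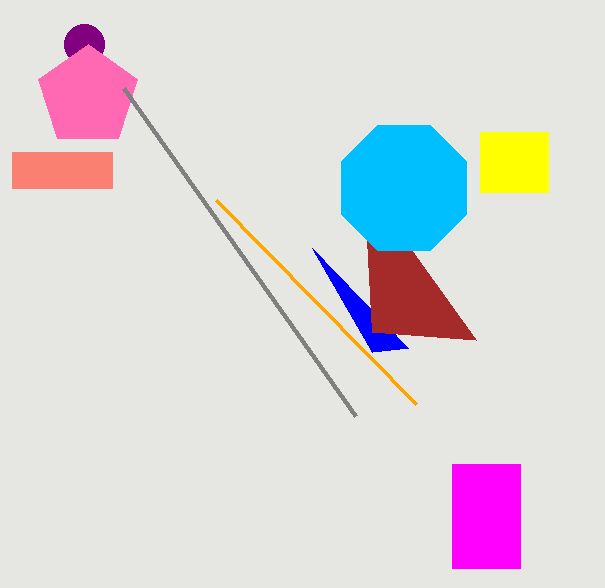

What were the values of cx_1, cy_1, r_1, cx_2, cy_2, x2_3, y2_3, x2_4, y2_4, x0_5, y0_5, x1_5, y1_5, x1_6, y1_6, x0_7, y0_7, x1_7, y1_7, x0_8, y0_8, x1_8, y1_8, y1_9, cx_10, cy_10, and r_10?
cx_1 = 84, cy_1 = 44, r_1 = 20, cx_2 = 88, cy_2 = 96, x2_3 = 372, y2_3 = 352, x2_4 = 476, y2_4 = 340, x0_5 = 12, y0_5 = 152, x1_5 = 112, y1_5 = 188, x1_6 = 124, y1_6 = 88, x0_7 = 452, y0_7 = 464, x1_7 = 520, y1_7 = 568, x0_8 = 480, y0_8 = 132, x1_8 = 548, y1_8 = 192, y1_9 = 404, cx_10 = 404, cy_10 = 188, r_10 = 68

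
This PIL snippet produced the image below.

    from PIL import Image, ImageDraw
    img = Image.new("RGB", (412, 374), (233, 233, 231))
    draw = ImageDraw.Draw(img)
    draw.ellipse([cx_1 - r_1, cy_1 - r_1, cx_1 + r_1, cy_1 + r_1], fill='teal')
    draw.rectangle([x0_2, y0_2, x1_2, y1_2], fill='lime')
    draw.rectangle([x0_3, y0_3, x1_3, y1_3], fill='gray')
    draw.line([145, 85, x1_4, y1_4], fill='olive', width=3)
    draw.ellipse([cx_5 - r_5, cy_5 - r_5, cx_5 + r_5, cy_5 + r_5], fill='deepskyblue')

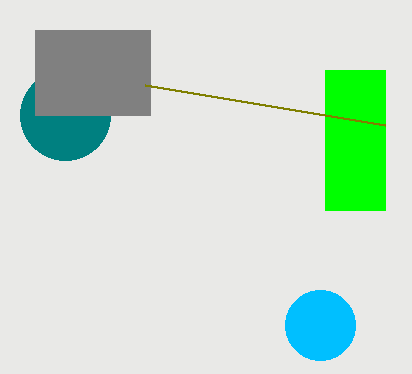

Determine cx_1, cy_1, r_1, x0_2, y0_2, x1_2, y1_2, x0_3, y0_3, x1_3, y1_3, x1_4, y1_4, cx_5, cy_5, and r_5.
cx_1 = 65, cy_1 = 115, r_1 = 45, x0_2 = 325, y0_2 = 70, x1_2 = 385, y1_2 = 210, x0_3 = 35, y0_3 = 30, x1_3 = 150, y1_3 = 115, x1_4 = 385, y1_4 = 125, cx_5 = 320, cy_5 = 325, r_5 = 35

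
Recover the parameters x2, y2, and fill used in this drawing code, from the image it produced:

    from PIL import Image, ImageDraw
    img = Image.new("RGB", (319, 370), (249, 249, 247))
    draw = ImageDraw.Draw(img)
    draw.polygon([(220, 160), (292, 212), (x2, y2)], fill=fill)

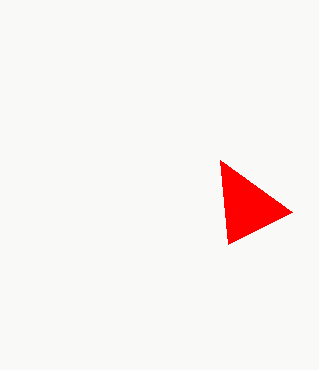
x2 = 228
y2 = 244
fill = 'red'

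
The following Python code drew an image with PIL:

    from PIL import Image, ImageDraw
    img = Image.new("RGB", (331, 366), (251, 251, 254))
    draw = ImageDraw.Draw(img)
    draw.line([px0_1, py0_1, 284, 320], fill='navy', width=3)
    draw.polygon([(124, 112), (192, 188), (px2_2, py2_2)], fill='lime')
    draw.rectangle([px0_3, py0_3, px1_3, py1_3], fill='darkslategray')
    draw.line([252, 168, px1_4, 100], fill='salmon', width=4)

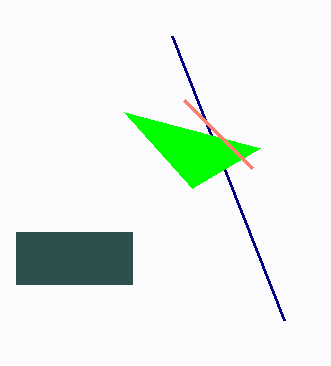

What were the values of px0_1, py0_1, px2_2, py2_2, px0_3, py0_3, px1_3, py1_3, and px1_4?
px0_1 = 172
py0_1 = 36
px2_2 = 260
py2_2 = 148
px0_3 = 16
py0_3 = 232
px1_3 = 132
py1_3 = 284
px1_4 = 184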